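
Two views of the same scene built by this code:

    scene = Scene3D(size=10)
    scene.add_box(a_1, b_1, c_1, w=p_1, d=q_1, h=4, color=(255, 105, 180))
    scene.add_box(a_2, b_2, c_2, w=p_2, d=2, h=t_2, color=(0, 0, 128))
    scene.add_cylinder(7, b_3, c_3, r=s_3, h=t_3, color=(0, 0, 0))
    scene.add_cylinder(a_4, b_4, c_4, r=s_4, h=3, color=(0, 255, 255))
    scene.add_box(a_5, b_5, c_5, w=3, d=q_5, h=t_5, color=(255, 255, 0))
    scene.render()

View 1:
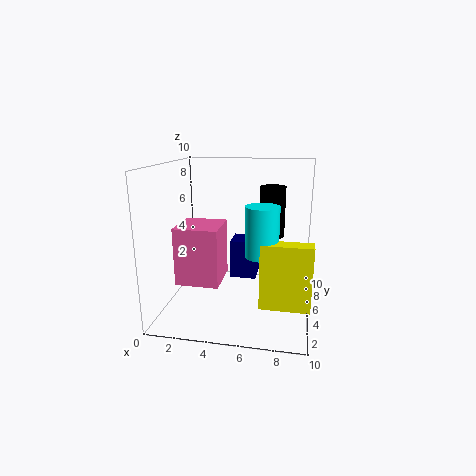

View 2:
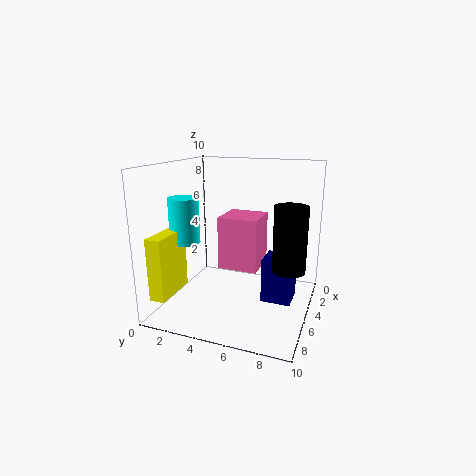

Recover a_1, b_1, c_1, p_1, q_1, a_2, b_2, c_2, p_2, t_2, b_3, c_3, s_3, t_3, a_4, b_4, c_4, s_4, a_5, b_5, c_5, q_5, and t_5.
a_1 = 1; b_1 = 3; c_1 = 2; p_1 = 3; q_1 = 3; a_2 = 4; b_2 = 7; c_2 = 1; p_2 = 2; t_2 = 3; b_3 = 9; c_3 = 4; s_3 = 1; t_3 = 4; a_4 = 7; b_4 = 2; c_4 = 5; s_4 = 1; a_5 = 7; b_5 = 1; c_5 = 2; q_5 = 1; t_5 = 4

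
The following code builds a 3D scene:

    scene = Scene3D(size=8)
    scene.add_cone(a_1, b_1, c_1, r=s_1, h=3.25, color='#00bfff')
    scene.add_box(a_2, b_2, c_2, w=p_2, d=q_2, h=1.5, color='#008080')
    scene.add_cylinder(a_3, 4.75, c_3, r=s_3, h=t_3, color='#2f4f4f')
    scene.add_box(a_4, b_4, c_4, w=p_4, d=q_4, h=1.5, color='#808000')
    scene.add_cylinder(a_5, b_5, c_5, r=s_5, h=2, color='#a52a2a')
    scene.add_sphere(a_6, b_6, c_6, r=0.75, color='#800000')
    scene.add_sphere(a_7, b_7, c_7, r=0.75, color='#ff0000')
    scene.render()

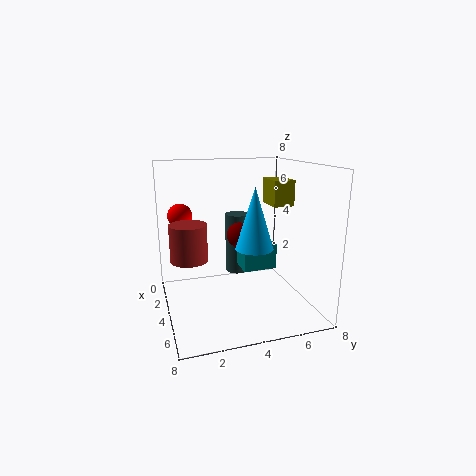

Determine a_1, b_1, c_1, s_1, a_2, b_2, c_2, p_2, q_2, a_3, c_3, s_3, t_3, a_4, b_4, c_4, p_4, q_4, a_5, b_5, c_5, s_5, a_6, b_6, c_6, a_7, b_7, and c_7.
a_1 = 5.25
b_1 = 4.5
c_1 = 3.75
s_1 = 1
a_2 = 2
b_2 = 4.5
c_2 = 1.75
p_2 = 1.75
q_2 = 2
a_3 = 1.5
c_3 = 1
s_3 = 0.75
t_3 = 3.75
a_4 = 2
b_4 = 6.25
c_4 = 5.5
p_4 = 1.75
q_4 = 1.25
a_5 = 4
b_5 = 1.25
c_5 = 3
s_5 = 1
a_6 = 2.75
b_6 = 4.5
c_6 = 3.75
a_7 = 1
b_7 = 1.25
c_7 = 4.75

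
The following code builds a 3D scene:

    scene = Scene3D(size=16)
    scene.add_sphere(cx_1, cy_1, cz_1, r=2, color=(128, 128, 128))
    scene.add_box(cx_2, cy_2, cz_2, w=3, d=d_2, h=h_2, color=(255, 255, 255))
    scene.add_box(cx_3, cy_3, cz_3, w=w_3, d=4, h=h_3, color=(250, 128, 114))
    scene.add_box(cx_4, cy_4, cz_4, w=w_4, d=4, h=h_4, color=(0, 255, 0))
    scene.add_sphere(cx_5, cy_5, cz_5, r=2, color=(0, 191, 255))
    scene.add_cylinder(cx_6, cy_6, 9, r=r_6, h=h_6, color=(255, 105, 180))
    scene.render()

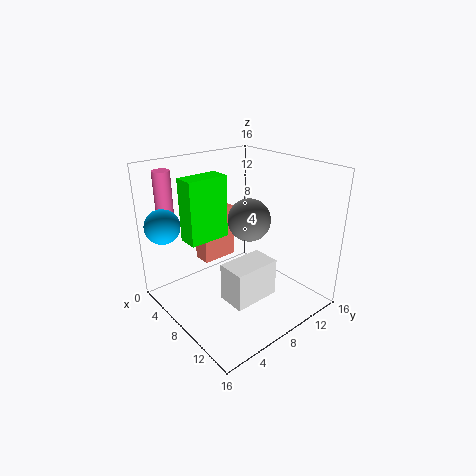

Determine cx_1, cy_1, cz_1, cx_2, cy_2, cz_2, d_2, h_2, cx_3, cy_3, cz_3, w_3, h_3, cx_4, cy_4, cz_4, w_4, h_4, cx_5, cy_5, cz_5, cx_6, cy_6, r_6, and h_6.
cx_1 = 12, cy_1 = 6, cz_1 = 12, cx_2 = 10, cy_2 = 4, cz_2 = 3, d_2 = 5, h_2 = 4, cx_3 = 4, cy_3 = 5, cz_3 = 5, w_3 = 2, h_3 = 6, cx_4 = 8, cy_4 = 1, cz_4 = 10, w_4 = 2, h_4 = 6, cx_5 = 2, cy_5 = 2, cz_5 = 9, cx_6 = 1, cy_6 = 3, r_6 = 1, h_6 = 6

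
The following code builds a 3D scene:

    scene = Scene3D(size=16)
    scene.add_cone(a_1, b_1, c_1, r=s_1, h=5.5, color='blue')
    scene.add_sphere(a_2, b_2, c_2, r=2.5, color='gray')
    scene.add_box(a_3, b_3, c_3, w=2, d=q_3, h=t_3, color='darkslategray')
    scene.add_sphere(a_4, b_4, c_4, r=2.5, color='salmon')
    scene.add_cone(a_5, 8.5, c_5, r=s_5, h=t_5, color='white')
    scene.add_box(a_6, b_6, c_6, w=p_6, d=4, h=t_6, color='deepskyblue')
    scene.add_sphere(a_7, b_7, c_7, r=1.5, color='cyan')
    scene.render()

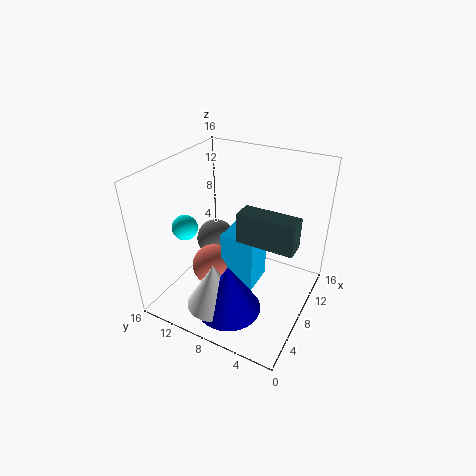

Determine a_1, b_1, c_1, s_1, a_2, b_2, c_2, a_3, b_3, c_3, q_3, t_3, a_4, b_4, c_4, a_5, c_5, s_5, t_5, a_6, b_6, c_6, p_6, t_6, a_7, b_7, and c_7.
a_1 = 4
b_1 = 7
c_1 = 1.5
s_1 = 3.5
a_2 = 12
b_2 = 13.5
c_2 = 4
a_3 = 4
b_3 = 0.5
c_3 = 10.5
q_3 = 5.5
t_3 = 3
a_4 = 8
b_4 = 11.5
c_4 = 3
a_5 = 3.5
c_5 = 2
s_5 = 3
t_5 = 5
a_6 = 7.5
b_6 = 6
c_6 = 1.5
p_6 = 4
t_6 = 6.5
a_7 = 7
b_7 = 14.5
c_7 = 8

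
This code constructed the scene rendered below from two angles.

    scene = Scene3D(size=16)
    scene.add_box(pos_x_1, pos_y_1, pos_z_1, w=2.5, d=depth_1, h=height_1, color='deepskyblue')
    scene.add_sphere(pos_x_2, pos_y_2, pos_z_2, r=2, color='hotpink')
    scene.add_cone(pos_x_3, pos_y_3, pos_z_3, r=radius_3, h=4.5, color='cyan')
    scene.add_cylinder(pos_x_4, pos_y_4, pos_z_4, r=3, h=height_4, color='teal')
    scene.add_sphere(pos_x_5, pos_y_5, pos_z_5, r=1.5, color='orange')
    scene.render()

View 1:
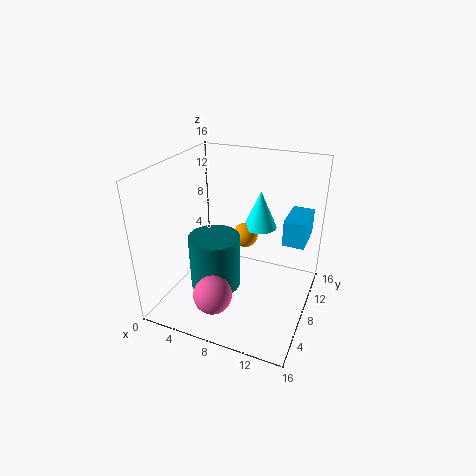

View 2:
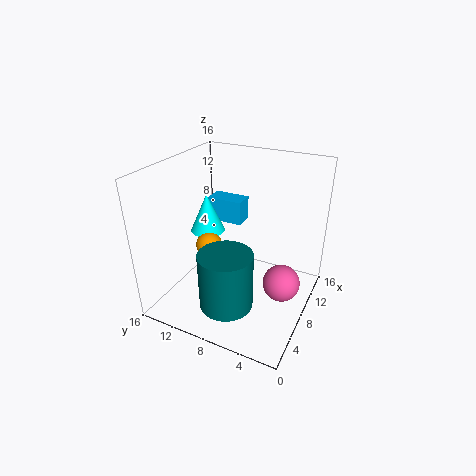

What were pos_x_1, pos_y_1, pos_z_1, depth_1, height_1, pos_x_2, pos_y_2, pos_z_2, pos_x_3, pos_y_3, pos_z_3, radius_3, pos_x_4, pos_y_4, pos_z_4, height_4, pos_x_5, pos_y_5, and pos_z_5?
pos_x_1 = 12.5
pos_y_1 = 10
pos_z_1 = 7
depth_1 = 4.5
height_1 = 3
pos_x_2 = 7.5
pos_y_2 = 2.5
pos_z_2 = 4
pos_x_3 = 9
pos_y_3 = 12.5
pos_z_3 = 7.5
radius_3 = 2
pos_x_4 = 5
pos_y_4 = 8
pos_z_4 = 1
height_4 = 6.5
pos_x_5 = 7.5
pos_y_5 = 11.5
pos_z_5 = 6.5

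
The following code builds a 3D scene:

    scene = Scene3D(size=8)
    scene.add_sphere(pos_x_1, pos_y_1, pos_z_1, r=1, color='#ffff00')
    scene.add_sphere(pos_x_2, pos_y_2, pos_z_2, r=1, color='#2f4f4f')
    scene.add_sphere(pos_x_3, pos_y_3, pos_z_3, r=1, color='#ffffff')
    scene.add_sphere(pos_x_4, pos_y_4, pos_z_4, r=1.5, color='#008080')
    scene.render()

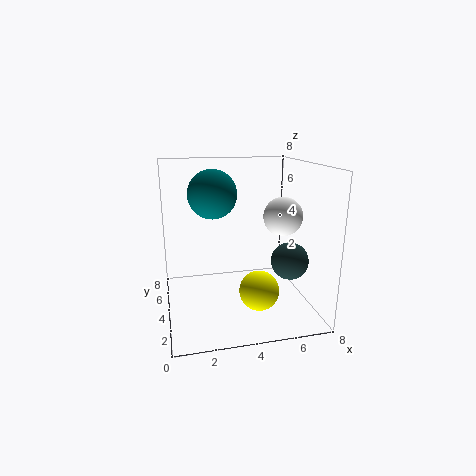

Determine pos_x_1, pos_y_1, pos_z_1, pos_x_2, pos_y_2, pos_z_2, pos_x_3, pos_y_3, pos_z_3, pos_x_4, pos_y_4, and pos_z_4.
pos_x_1 = 4.5, pos_y_1 = 1.5, pos_z_1 = 2, pos_x_2 = 6.5, pos_y_2 = 2.5, pos_z_2 = 3, pos_x_3 = 6, pos_y_3 = 2.5, pos_z_3 = 5.5, pos_x_4 = 3, pos_y_4 = 6.5, pos_z_4 = 6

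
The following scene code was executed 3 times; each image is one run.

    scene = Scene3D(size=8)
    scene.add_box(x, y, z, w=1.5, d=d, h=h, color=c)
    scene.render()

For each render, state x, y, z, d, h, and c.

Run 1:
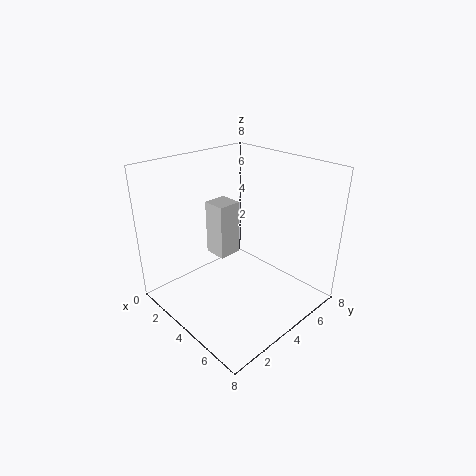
x = 0.5, y = 4.5, z = 1.5, d = 1.5, h = 3.5, c = 'lightgray'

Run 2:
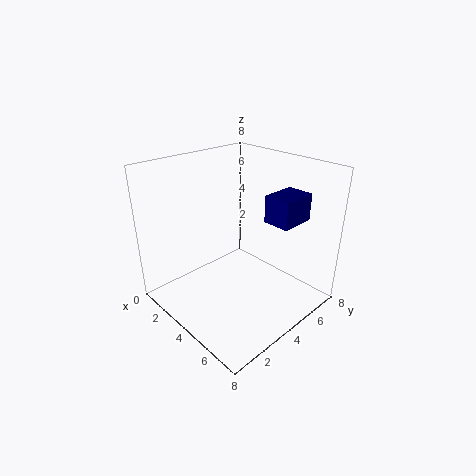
x = 5, y = 5, z = 5, d = 2, h = 1.5, c = 'navy'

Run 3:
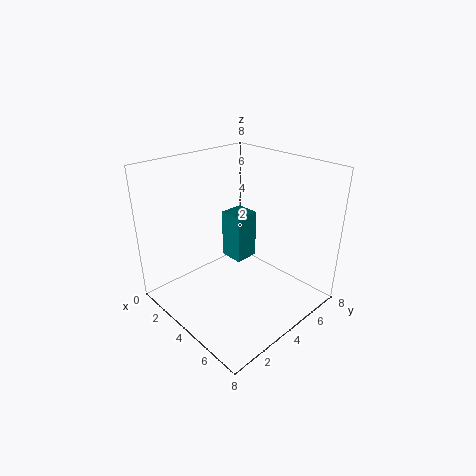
x = 1.5, y = 5, z = 1.5, d = 1.5, h = 3, c = 'teal'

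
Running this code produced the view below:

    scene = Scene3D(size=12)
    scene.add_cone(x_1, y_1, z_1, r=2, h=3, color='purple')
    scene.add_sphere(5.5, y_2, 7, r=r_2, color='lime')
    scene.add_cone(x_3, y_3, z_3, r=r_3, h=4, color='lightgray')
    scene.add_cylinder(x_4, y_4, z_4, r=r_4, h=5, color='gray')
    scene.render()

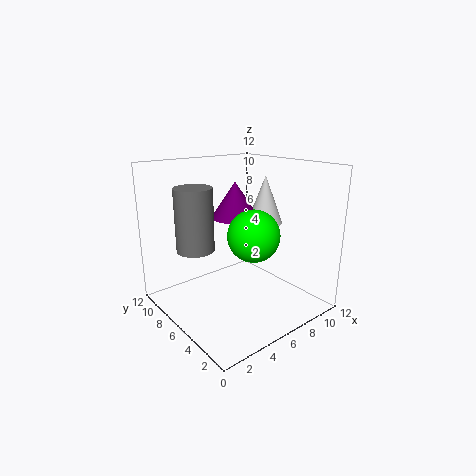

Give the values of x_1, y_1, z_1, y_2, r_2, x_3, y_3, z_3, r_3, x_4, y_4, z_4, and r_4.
x_1 = 6.5
y_1 = 7
z_1 = 7.5
y_2 = 3.5
r_2 = 2
x_3 = 8.5
y_3 = 5.5
z_3 = 7
r_3 = 1.5
x_4 = 2.5
y_4 = 7
z_4 = 5.5
r_4 = 1.5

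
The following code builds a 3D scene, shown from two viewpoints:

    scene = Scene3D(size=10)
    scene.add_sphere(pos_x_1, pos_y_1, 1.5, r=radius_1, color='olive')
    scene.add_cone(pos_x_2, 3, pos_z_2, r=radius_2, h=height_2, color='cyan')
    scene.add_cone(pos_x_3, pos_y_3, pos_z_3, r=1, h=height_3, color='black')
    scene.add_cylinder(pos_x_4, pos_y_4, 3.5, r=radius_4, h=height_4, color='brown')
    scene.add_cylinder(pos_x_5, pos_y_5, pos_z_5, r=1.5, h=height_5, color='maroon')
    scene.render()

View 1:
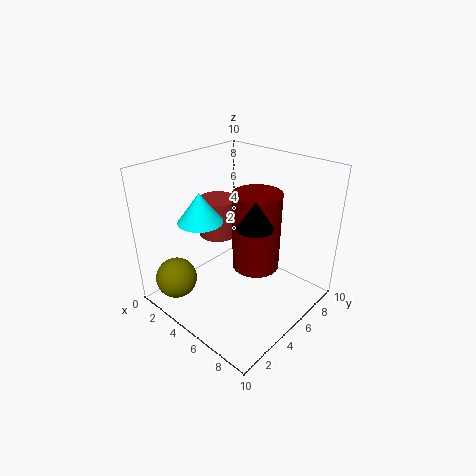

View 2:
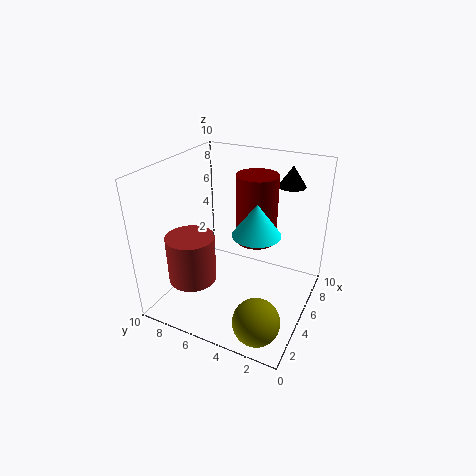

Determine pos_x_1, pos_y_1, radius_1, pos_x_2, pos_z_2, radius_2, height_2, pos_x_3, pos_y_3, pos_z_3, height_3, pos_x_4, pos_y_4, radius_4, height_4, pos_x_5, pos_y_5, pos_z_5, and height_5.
pos_x_1 = 1.5; pos_y_1 = 2; radius_1 = 1.5; pos_x_2 = 3.5; pos_z_2 = 6.5; radius_2 = 1.5; height_2 = 2; pos_x_3 = 8.5; pos_y_3 = 2.5; pos_z_3 = 8; height_3 = 1.5; pos_x_4 = 1.5; pos_y_4 = 6.5; radius_4 = 1.5; height_4 = 3; pos_x_5 = 7; pos_y_5 = 4.5; pos_z_5 = 4; height_5 = 5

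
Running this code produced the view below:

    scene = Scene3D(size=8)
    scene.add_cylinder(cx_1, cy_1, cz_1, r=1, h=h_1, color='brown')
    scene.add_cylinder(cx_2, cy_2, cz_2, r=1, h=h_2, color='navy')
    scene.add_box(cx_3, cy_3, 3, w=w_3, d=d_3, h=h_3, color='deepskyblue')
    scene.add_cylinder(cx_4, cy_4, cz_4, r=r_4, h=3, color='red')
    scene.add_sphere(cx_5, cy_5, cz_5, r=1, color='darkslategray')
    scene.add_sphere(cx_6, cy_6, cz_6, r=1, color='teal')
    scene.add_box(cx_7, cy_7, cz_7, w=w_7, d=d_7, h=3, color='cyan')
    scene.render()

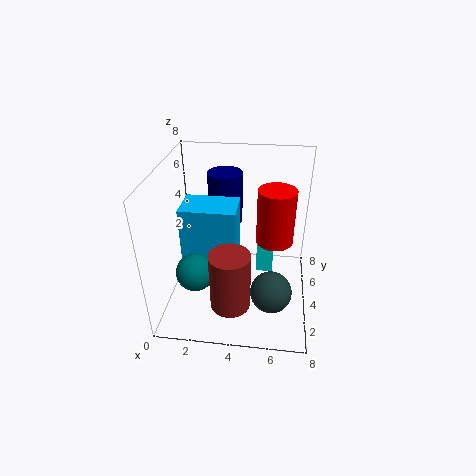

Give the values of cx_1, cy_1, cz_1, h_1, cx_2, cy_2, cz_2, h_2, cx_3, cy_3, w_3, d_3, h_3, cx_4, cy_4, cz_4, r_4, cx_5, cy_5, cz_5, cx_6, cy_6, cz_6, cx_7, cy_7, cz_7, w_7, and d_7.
cx_1 = 4, cy_1 = 1, cz_1 = 2, h_1 = 3, cx_2 = 3, cy_2 = 6, cz_2 = 4, h_2 = 3, cx_3 = 1, cy_3 = 3, w_3 = 3, d_3 = 2, h_3 = 3, cx_4 = 6, cy_4 = 4, cz_4 = 4, r_4 = 1, cx_5 = 6, cy_5 = 1, cz_5 = 3, cx_6 = 2, cy_6 = 2, cz_6 = 3, cx_7 = 5, cy_7 = 5, cz_7 = 1, w_7 = 1, d_7 = 2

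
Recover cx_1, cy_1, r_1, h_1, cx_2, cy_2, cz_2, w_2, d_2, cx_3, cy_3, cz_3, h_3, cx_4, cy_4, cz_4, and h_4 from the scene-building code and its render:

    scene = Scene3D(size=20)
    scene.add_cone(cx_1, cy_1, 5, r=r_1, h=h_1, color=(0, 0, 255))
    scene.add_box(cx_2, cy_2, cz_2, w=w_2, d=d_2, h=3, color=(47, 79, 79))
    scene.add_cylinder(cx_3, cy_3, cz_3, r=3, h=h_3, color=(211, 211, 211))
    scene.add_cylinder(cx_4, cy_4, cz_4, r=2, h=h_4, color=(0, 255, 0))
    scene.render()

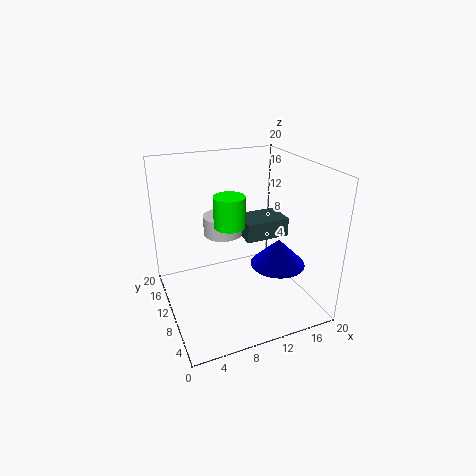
cx_1 = 16; cy_1 = 9; r_1 = 4; h_1 = 4; cx_2 = 13; cy_2 = 13; cz_2 = 7; w_2 = 7; d_2 = 5; cx_3 = 10; cy_3 = 16; cz_3 = 8; h_3 = 3; cx_4 = 8; cy_4 = 8; cz_4 = 13; h_4 = 4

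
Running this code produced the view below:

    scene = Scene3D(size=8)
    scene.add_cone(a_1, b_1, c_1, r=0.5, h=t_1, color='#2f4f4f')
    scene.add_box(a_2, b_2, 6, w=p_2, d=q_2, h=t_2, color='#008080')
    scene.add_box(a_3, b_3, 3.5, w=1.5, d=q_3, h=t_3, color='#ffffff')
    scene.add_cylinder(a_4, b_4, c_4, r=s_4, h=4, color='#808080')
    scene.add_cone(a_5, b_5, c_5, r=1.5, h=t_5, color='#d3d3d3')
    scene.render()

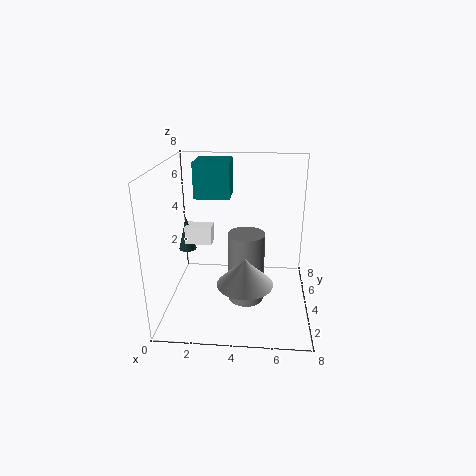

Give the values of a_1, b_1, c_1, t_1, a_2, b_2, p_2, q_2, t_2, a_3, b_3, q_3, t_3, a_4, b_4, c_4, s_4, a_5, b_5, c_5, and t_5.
a_1 = 1; b_1 = 4.5; c_1 = 3; t_1 = 2; a_2 = 1.5; b_2 = 4.5; p_2 = 2; q_2 = 2; t_2 = 2; a_3 = 1; b_3 = 4; q_3 = 1; t_3 = 1; a_4 = 4.5; b_4 = 3.5; c_4 = 0.5; s_4 = 1; a_5 = 4.5; b_5 = 2.5; c_5 = 2; t_5 = 1.5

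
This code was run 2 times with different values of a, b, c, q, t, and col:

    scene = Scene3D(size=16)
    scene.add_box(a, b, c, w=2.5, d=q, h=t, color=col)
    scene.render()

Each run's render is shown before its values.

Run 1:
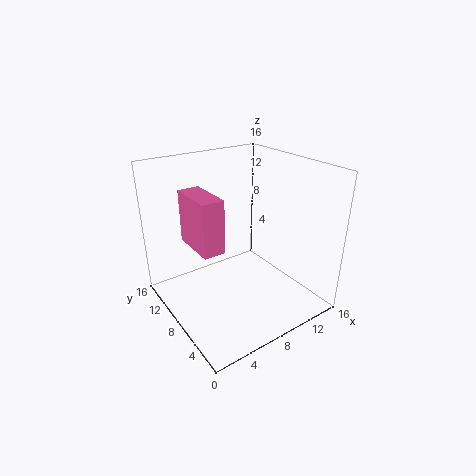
a = 3.5
b = 7.5
c = 7
q = 5.5
t = 6
col = 'hotpink'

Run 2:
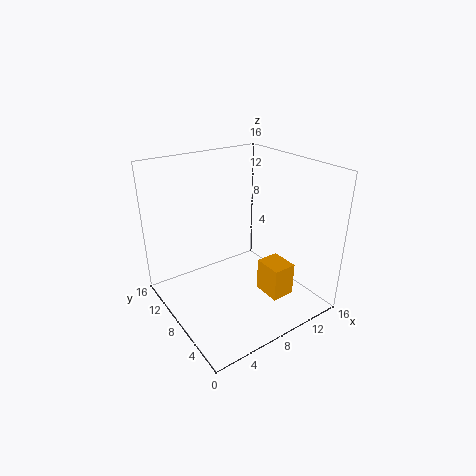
a = 8.5
b = 2
c = 3
q = 3
t = 3.5
col = 'orange'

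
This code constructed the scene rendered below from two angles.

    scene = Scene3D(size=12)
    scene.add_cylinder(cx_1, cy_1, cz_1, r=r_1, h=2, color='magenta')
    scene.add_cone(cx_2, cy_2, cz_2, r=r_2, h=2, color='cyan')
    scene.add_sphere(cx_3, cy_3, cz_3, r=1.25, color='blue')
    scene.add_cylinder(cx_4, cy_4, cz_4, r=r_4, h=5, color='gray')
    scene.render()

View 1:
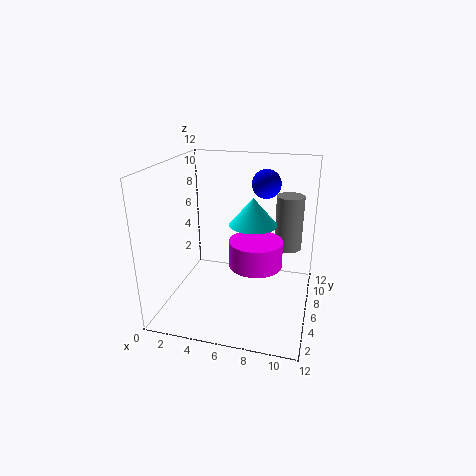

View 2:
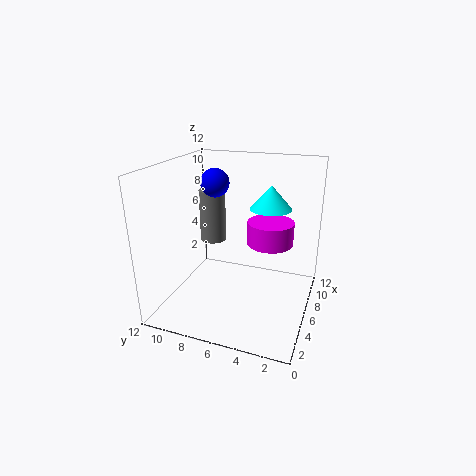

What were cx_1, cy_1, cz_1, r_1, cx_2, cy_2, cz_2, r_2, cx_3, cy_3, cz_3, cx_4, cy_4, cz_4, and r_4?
cx_1 = 8; cy_1 = 3.75; cz_1 = 5; r_1 = 2; cx_2 = 7.75; cy_2 = 3.75; cz_2 = 8.25; r_2 = 1.75; cx_3 = 7.75; cy_3 = 8.75; cz_3 = 10; cx_4 = 9.75; cy_4 = 10; cz_4 = 3.75; r_4 = 1.25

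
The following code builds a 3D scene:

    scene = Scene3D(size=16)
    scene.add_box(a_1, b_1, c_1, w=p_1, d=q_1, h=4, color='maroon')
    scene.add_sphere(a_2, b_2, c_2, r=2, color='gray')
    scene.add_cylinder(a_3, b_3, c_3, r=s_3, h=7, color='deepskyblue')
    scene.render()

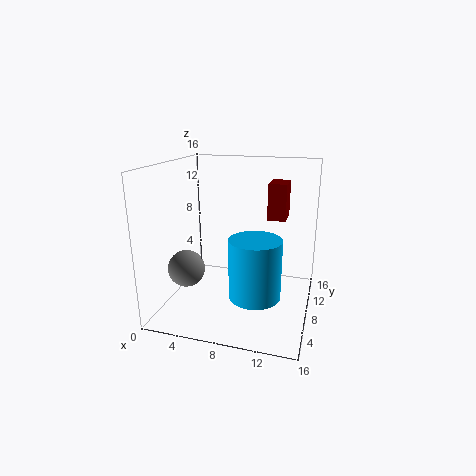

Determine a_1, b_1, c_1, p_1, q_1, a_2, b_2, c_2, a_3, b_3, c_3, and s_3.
a_1 = 11
b_1 = 9
c_1 = 10
p_1 = 2
q_1 = 3
a_2 = 3
b_2 = 5
c_2 = 5
a_3 = 10
b_3 = 8
c_3 = 1
s_3 = 3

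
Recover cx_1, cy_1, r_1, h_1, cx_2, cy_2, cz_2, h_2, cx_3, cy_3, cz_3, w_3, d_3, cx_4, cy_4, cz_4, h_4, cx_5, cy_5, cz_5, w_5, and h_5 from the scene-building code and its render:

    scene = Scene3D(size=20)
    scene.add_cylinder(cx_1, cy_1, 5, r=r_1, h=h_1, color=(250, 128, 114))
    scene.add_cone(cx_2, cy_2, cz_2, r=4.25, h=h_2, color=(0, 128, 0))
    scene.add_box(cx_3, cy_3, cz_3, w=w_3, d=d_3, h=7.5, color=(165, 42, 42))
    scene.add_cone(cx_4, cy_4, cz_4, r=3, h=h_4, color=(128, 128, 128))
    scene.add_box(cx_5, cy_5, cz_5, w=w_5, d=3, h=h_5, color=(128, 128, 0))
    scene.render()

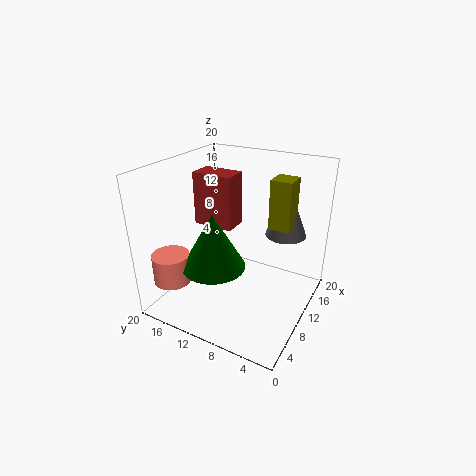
cx_1 = 3.25, cy_1 = 16.5, r_1 = 2.5, h_1 = 4, cx_2 = 6, cy_2 = 11.5, cz_2 = 7.25, h_2 = 7.5, cx_3 = 9.5, cy_3 = 11, cz_3 = 11, w_3 = 3.5, d_3 = 5.75, cx_4 = 16, cy_4 = 5.25, cz_4 = 9, h_4 = 7.75, cx_5 = 12.75, cy_5 = 3.75, cz_5 = 11, w_5 = 3.25, h_5 = 7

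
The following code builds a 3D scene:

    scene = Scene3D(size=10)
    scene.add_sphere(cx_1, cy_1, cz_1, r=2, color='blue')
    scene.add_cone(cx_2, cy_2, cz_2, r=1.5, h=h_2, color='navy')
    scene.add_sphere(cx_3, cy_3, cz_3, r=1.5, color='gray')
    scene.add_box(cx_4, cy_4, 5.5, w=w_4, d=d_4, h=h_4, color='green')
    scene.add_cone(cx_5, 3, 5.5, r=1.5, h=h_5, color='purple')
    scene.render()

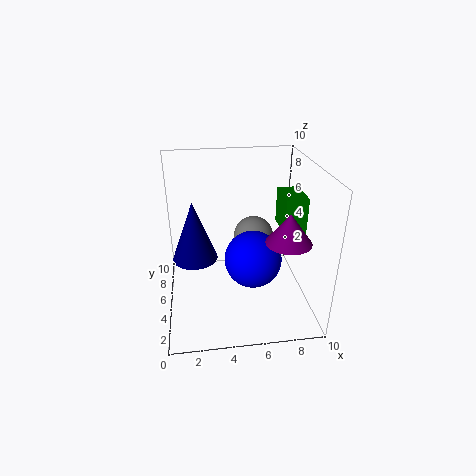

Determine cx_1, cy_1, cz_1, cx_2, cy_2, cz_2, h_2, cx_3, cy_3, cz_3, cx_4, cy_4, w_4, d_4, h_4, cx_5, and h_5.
cx_1 = 6; cy_1 = 4.5; cz_1 = 3.5; cx_2 = 2; cy_2 = 4.5; cz_2 = 4; h_2 = 4; cx_3 = 6.5; cy_3 = 7; cz_3 = 4; cx_4 = 8; cy_4 = 4; w_4 = 1.5; d_4 = 2.5; h_4 = 2.5; cx_5 = 8; h_5 = 2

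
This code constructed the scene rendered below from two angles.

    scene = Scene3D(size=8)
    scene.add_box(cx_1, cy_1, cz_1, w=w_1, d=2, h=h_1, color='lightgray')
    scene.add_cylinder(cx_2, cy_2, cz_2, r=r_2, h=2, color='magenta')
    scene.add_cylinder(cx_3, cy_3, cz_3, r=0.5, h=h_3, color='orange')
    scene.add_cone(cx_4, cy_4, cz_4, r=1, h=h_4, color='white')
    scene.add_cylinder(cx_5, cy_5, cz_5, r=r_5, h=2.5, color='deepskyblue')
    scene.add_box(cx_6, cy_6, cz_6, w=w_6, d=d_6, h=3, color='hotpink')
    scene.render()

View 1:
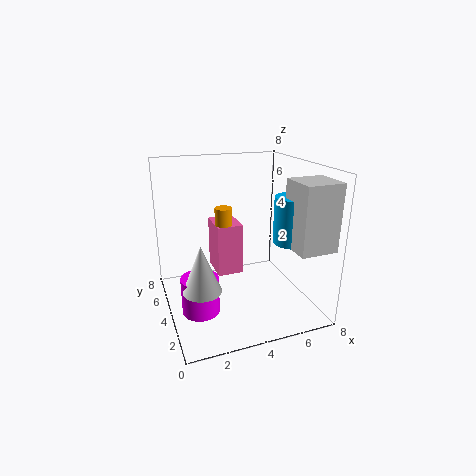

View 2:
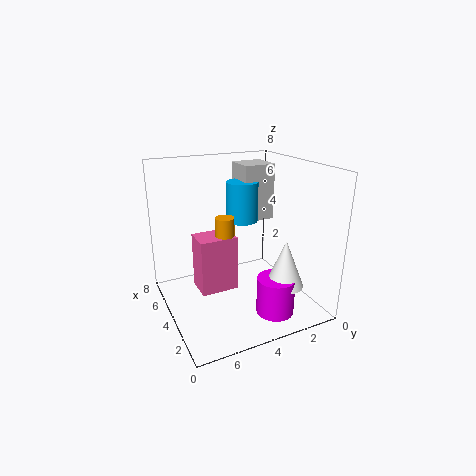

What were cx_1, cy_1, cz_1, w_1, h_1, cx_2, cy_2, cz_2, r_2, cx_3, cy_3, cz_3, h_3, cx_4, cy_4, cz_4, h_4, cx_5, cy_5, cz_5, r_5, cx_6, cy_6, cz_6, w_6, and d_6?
cx_1 = 6
cy_1 = 0.5
cz_1 = 4
w_1 = 2
h_1 = 3.5
cx_2 = 1.5
cy_2 = 3
cz_2 = 0.5
r_2 = 1
cx_3 = 3.5
cy_3 = 5
cz_3 = 2.5
h_3 = 3
cx_4 = 1.5
cy_4 = 2.5
cz_4 = 2
h_4 = 2.5
cx_5 = 6.5
cy_5 = 2.5
cz_5 = 4
r_5 = 1
cx_6 = 3
cy_6 = 4.5
cz_6 = 1.5
w_6 = 1.5
d_6 = 2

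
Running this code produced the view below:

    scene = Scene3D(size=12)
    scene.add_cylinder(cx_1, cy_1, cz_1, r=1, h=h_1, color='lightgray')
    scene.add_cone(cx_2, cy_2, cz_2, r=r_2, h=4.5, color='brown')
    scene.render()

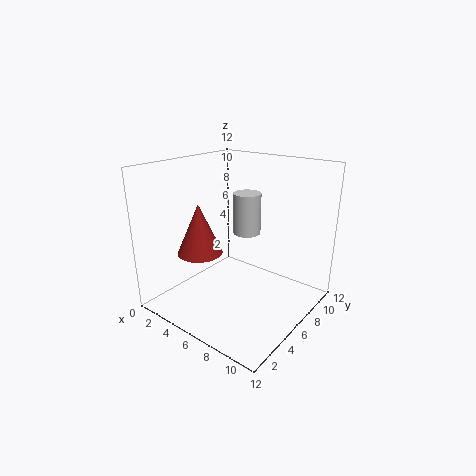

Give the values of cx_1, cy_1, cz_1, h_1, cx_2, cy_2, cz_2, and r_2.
cx_1 = 8
cy_1 = 4.5
cz_1 = 7.5
h_1 = 3
cx_2 = 2.5
cy_2 = 5
cz_2 = 4
r_2 = 2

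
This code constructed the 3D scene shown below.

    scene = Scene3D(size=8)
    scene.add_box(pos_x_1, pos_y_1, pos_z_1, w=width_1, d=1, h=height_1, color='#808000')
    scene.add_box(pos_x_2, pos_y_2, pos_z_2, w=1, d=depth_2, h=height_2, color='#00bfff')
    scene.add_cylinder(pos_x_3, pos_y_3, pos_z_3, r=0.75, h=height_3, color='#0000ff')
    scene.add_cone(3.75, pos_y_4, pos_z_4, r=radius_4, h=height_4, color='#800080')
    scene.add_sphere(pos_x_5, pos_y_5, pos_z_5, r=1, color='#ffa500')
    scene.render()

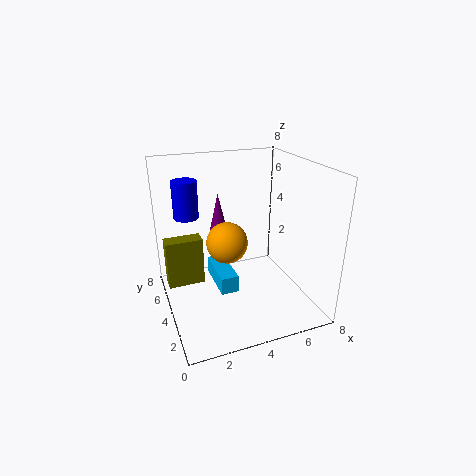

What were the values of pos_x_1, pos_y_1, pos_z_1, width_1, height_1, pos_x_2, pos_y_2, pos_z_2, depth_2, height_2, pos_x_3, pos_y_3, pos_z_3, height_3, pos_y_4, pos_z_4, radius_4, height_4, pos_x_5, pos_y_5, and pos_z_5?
pos_x_1 = 0.25, pos_y_1 = 6, pos_z_1 = 0.25, width_1 = 2.25, height_1 = 3, pos_x_2 = 2.75, pos_y_2 = 3.25, pos_z_2 = 1, depth_2 = 2.75, height_2 = 1, pos_x_3 = 1.75, pos_y_3 = 6.75, pos_z_3 = 4.5, height_3 = 2.25, pos_y_4 = 6.75, pos_z_4 = 2.5, radius_4 = 0.75, height_4 = 3.25, pos_x_5 = 2.75, pos_y_5 = 2.25, pos_z_5 = 4.75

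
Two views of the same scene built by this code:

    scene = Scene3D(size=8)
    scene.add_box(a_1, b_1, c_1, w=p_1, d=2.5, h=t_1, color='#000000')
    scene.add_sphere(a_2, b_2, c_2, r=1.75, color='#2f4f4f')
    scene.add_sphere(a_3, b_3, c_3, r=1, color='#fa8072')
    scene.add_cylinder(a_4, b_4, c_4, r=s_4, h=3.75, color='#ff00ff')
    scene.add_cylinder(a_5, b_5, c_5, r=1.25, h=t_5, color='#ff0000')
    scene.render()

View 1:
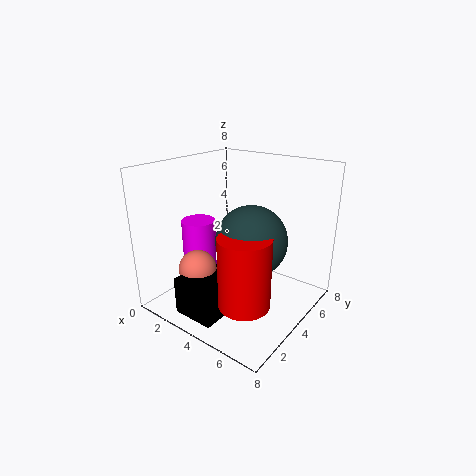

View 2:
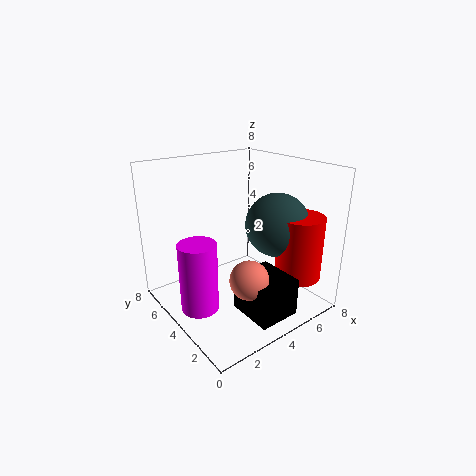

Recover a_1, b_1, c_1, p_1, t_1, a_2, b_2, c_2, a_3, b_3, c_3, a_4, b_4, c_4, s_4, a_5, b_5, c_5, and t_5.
a_1 = 2.75; b_1 = 0.25; c_1 = 0.75; p_1 = 2.25; t_1 = 2; a_2 = 5.75; b_2 = 2.75; c_2 = 4.75; a_3 = 3; b_3 = 1.75; c_3 = 2.75; a_4 = 1.25; b_4 = 3.75; c_4 = 0.75; s_4 = 1; a_5 = 6.25; b_5 = 1.5; c_5 = 2; t_5 = 3.5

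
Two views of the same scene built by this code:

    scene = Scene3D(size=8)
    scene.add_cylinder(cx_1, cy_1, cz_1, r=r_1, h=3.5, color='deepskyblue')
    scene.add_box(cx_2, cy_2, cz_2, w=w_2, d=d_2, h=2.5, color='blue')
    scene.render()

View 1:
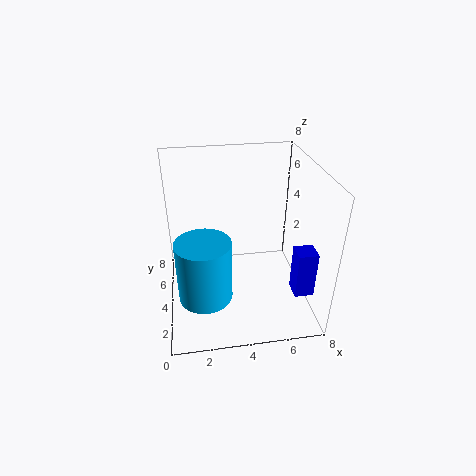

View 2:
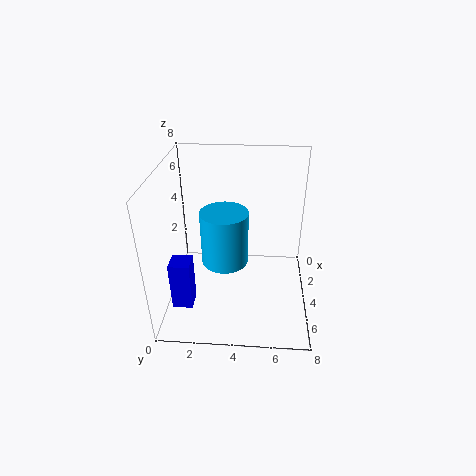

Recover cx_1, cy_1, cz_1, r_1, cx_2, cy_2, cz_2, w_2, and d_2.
cx_1 = 2; cy_1 = 3; cz_1 = 1; r_1 = 1.5; cx_2 = 6.5; cy_2 = 1; cz_2 = 2; w_2 = 1; d_2 = 1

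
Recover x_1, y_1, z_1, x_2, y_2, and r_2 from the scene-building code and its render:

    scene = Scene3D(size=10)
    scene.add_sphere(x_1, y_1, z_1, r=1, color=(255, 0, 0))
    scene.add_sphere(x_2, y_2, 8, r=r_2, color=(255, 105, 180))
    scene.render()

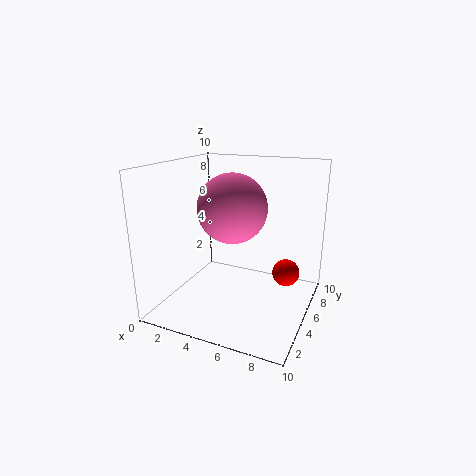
x_1 = 8; y_1 = 7; z_1 = 2; x_2 = 6; y_2 = 2; r_2 = 2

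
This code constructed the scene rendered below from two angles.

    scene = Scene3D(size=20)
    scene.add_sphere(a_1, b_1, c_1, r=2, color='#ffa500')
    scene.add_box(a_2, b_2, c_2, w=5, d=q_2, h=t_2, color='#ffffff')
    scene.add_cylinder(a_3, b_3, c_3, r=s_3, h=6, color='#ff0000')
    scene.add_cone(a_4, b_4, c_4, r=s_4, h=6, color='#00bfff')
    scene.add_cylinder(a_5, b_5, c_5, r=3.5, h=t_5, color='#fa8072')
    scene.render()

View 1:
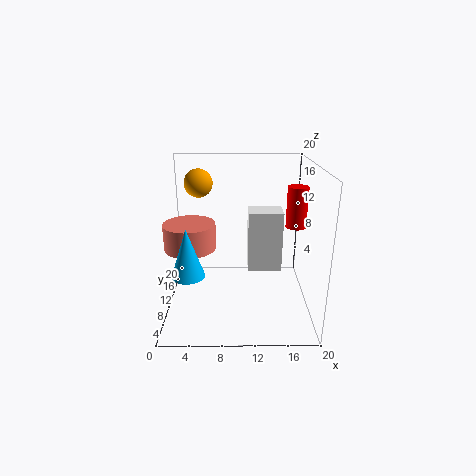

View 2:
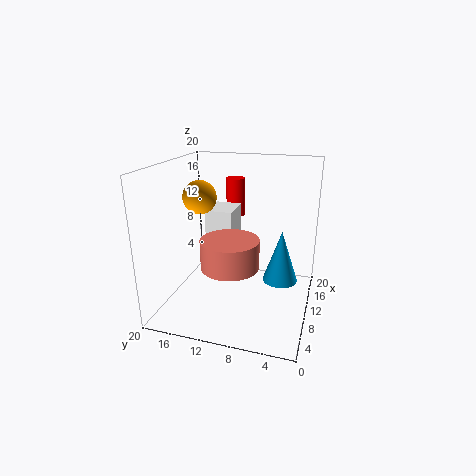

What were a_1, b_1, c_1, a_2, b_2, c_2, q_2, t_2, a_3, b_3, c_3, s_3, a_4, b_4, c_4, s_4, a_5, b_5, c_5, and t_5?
a_1 = 4.5
b_1 = 13
c_1 = 17
a_2 = 11.5
b_2 = 11.5
c_2 = 4
q_2 = 4
t_2 = 9
a_3 = 18.5
b_3 = 13
c_3 = 10.5
s_3 = 1.5
a_4 = 4
b_4 = 3
c_4 = 8
s_4 = 2
a_5 = 3.5
b_5 = 9
c_5 = 9
t_5 = 3.5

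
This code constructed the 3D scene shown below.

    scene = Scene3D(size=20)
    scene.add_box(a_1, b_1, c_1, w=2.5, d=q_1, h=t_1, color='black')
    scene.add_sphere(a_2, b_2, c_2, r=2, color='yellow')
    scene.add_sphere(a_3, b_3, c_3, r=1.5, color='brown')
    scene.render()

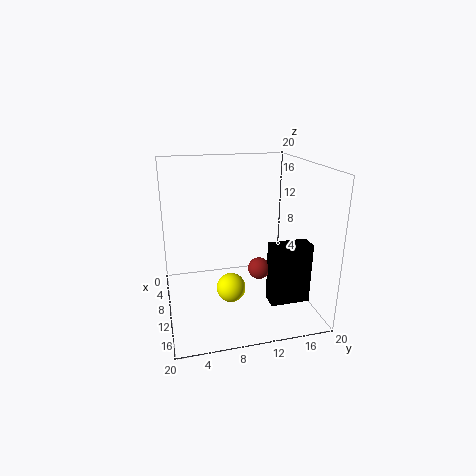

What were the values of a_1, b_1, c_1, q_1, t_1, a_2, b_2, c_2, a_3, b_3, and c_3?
a_1 = 12.5; b_1 = 13.5; c_1 = 1.5; q_1 = 5.5; t_1 = 8.5; a_2 = 12; b_2 = 8.5; c_2 = 3.5; a_3 = 12; b_3 = 12.5; c_3 = 6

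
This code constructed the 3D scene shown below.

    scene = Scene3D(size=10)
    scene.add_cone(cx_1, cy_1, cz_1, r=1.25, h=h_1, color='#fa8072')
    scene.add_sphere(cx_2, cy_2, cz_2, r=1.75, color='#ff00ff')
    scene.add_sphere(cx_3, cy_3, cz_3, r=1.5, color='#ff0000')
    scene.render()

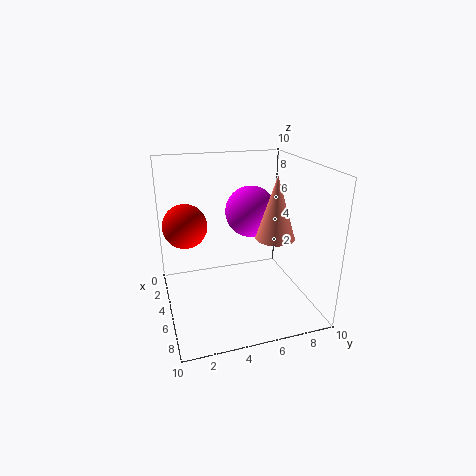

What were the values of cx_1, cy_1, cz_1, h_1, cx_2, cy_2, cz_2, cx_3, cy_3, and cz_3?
cx_1 = 7.25
cy_1 = 6.75
cz_1 = 5.75
h_1 = 4
cx_2 = 4.75
cy_2 = 6
cz_2 = 6.75
cx_3 = 4.25
cy_3 = 1.5
cz_3 = 6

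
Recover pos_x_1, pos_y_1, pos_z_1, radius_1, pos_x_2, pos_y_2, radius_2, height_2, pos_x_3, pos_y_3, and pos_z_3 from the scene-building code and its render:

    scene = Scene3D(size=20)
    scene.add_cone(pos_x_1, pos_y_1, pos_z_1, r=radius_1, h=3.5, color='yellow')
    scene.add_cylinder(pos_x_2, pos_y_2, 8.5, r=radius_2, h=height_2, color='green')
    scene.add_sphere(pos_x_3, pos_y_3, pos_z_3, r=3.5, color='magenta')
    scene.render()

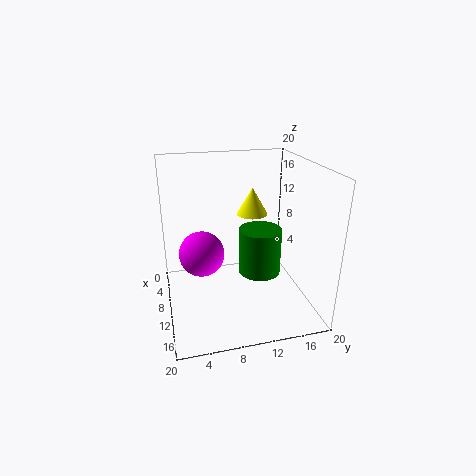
pos_x_1 = 11.5, pos_y_1 = 11.5, pos_z_1 = 14, radius_1 = 2, pos_x_2 = 16.5, pos_y_2 = 11, radius_2 = 2.5, height_2 = 5.5, pos_x_3 = 5, pos_y_3 = 5.5, pos_z_3 = 5.5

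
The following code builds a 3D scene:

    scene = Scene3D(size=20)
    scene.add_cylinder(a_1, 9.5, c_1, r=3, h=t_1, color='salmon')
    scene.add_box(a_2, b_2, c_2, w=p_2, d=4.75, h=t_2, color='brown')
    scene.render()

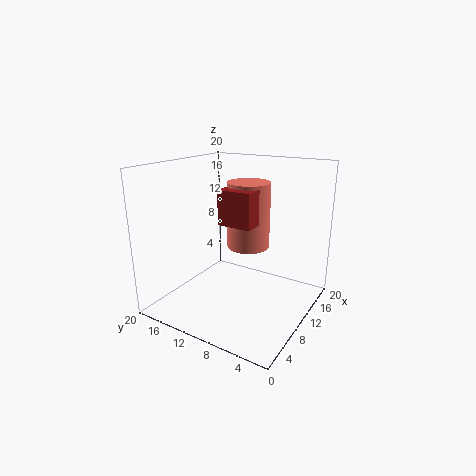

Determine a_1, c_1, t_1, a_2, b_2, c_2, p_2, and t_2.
a_1 = 12
c_1 = 8.25
t_1 = 9.25
a_2 = 7.75
b_2 = 7
c_2 = 12.25
p_2 = 3
t_2 = 4.75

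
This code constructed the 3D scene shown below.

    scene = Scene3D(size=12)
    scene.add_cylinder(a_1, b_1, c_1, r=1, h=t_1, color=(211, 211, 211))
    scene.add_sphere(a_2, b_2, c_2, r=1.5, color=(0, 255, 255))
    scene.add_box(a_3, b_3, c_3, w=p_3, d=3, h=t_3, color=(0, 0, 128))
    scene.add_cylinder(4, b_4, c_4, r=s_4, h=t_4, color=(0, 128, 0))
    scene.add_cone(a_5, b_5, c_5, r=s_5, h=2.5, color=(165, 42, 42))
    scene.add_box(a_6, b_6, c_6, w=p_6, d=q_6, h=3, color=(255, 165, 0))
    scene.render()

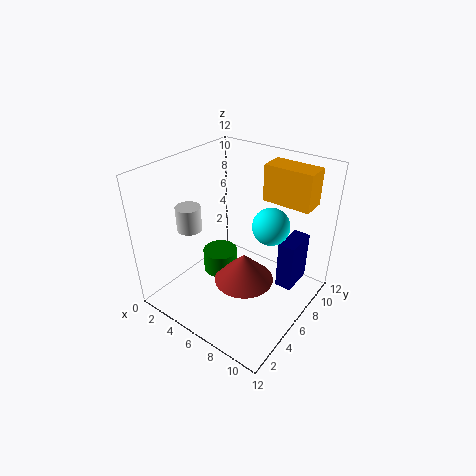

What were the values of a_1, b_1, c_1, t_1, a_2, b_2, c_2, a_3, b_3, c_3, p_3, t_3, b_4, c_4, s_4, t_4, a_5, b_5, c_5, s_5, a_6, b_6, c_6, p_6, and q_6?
a_1 = 3; b_1 = 3.5; c_1 = 7; t_1 = 2; a_2 = 8.5; b_2 = 7; c_2 = 7.5; a_3 = 8.5; b_3 = 8.5; c_3 = 0.5; p_3 = 1.5; t_3 = 4.5; b_4 = 6; c_4 = 2; s_4 = 1.5; t_4 = 2; a_5 = 7; b_5 = 5.5; c_5 = 2.5; s_5 = 2.5; a_6 = 7; b_6 = 8; c_6 = 9; p_6 = 4; q_6 = 2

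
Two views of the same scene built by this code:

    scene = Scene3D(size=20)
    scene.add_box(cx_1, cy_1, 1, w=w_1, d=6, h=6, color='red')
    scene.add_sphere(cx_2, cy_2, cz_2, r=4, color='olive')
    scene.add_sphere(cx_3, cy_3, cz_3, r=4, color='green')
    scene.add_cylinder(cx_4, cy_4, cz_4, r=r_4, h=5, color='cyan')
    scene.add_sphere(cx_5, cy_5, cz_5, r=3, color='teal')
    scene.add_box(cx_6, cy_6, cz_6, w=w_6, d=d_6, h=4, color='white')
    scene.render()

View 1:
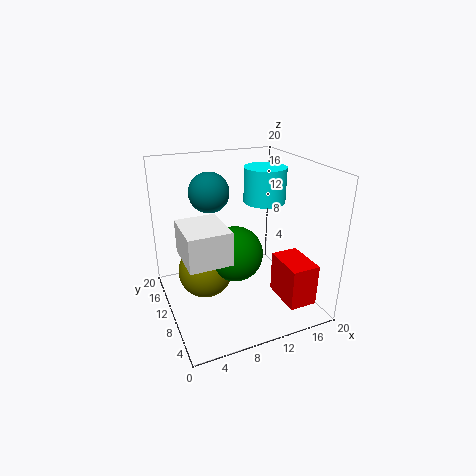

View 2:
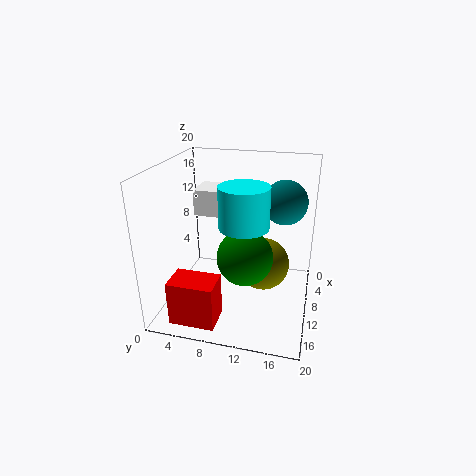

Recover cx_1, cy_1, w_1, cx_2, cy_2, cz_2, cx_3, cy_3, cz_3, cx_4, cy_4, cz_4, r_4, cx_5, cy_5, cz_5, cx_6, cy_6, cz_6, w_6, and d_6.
cx_1 = 15, cy_1 = 3, w_1 = 4, cx_2 = 6, cy_2 = 13, cz_2 = 4, cx_3 = 10, cy_3 = 11, cz_3 = 7, cx_4 = 15, cy_4 = 12, cz_4 = 14, r_4 = 3, cx_5 = 8, cy_5 = 16, cz_5 = 15, cx_6 = 1, cy_6 = 2, cz_6 = 11, w_6 = 5, d_6 = 6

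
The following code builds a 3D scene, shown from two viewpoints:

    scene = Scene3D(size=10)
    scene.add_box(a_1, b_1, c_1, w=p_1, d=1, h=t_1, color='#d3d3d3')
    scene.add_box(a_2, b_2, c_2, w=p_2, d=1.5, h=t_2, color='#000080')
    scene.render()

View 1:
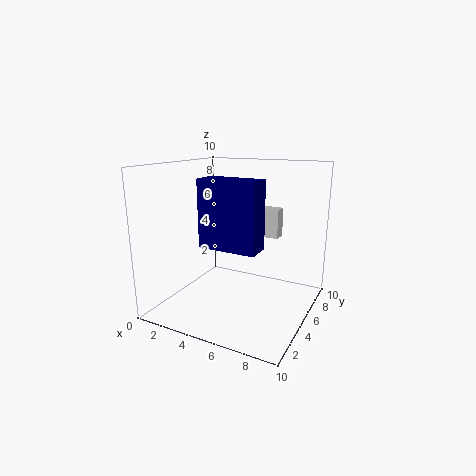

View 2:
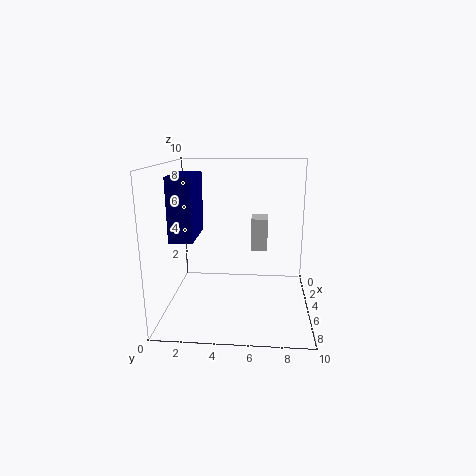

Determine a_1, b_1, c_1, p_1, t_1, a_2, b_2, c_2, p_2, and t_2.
a_1 = 6
b_1 = 6
c_1 = 5
p_1 = 1.5
t_1 = 2
a_2 = 4.5
b_2 = 1
c_2 = 5.5
p_2 = 3.5
t_2 = 4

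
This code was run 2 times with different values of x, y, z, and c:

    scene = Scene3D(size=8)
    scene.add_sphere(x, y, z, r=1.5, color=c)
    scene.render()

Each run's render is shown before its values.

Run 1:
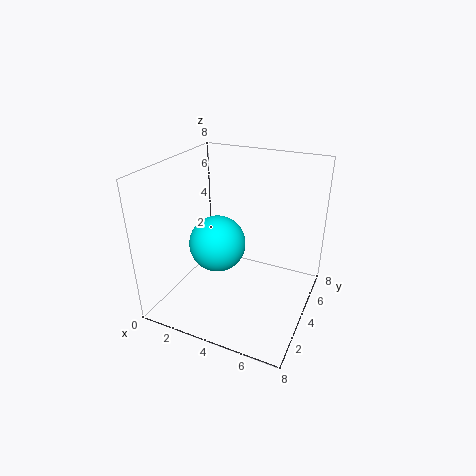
x = 3.25; y = 3; z = 4; c = 'cyan'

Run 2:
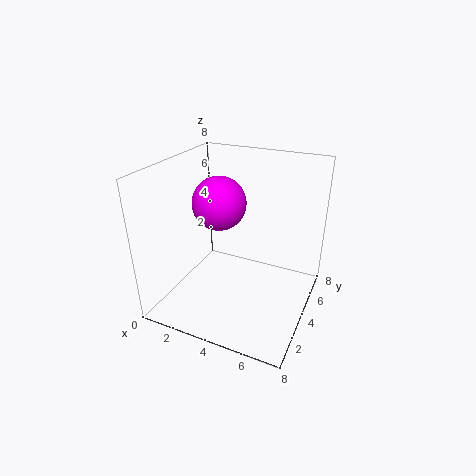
x = 2.75; y = 4.25; z = 5.75; c = 'magenta'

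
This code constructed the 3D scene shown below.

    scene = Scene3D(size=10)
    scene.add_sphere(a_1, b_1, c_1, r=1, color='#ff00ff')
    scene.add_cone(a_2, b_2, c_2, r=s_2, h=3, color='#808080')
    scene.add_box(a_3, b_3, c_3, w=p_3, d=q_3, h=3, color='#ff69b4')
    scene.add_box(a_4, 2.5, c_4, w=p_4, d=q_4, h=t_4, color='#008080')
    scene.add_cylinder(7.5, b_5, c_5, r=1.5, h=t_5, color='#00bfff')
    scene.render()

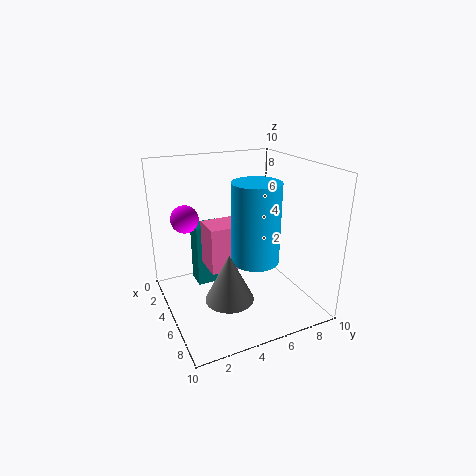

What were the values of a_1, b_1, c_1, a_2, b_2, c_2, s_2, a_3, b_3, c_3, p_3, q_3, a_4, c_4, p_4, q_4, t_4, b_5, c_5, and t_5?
a_1 = 2.5, b_1 = 2, c_1 = 6, a_2 = 8, b_2 = 3, c_2 = 2.5, s_2 = 1.5, a_3 = 4.5, b_3 = 2.5, c_3 = 3.5, p_3 = 2, q_3 = 3.5, a_4 = 2, c_4 = 1, p_4 = 1.5, q_4 = 2, t_4 = 4.5, b_5 = 5, c_5 = 4.5, t_5 = 5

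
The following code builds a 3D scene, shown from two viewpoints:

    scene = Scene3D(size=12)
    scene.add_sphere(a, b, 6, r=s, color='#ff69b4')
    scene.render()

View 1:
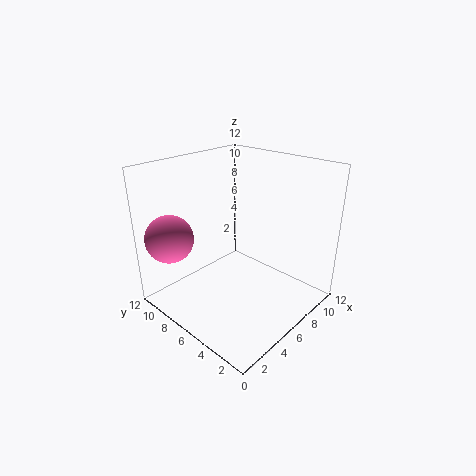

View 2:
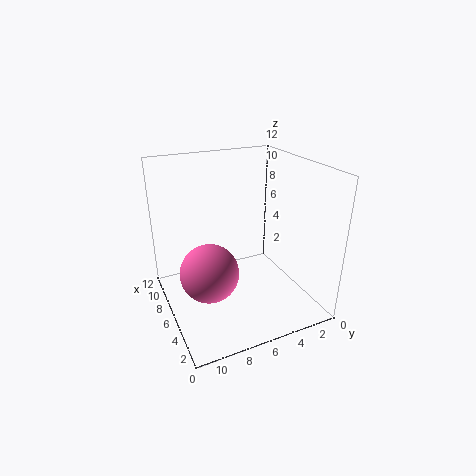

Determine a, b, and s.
a = 2
b = 10
s = 2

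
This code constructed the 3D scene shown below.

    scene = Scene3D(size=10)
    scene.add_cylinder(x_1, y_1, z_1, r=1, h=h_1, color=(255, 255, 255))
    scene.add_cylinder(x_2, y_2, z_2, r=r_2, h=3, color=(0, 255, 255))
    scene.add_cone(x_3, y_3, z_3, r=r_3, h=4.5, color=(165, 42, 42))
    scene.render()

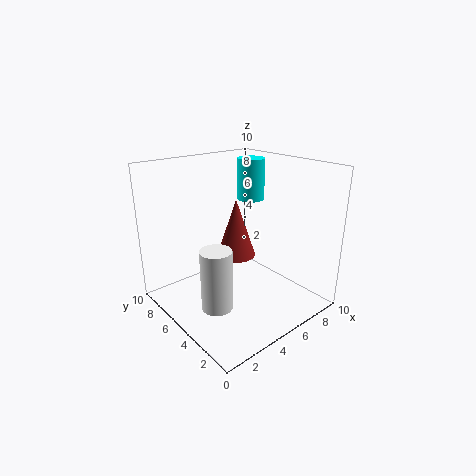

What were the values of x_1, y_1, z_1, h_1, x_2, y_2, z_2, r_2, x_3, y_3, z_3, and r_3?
x_1 = 2; y_1 = 3.5; z_1 = 1.5; h_1 = 4; x_2 = 7.5; y_2 = 6.5; z_2 = 7; r_2 = 1; x_3 = 6.5; y_3 = 7; z_3 = 2.5; r_3 = 1.5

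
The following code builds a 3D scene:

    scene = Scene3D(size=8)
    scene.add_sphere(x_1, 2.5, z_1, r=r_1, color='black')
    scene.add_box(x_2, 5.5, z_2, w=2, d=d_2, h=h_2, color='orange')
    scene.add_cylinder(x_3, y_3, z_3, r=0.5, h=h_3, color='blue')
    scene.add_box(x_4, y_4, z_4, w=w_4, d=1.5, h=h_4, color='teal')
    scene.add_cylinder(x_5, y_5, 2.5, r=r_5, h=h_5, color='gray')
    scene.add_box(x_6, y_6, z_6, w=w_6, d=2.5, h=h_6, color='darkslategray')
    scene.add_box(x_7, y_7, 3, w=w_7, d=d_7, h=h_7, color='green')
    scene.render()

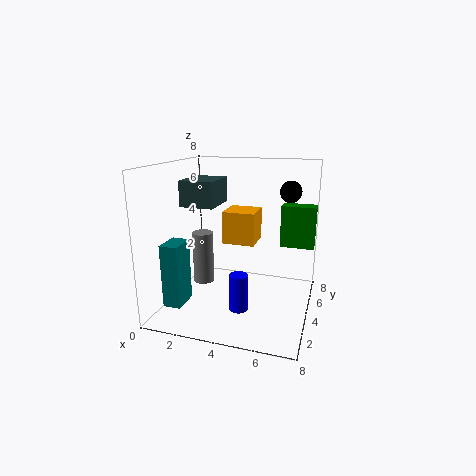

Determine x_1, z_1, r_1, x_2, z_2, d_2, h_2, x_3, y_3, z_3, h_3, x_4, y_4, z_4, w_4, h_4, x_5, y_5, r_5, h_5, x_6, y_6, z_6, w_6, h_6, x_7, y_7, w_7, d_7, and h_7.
x_1 = 7, z_1 = 7, r_1 = 0.5, x_2 = 2.5, z_2 = 3, d_2 = 2, h_2 = 2, x_3 = 4.5, y_3 = 2.5, z_3 = 0.5, h_3 = 2, x_4 = 0.5, y_4 = 1.5, z_4 = 0.5, w_4 = 1, h_4 = 3.5, x_5 = 3, y_5 = 1.5, r_5 = 0.5, h_5 = 2.5, x_6 = 0.5, y_6 = 4, z_6 = 5.5, w_6 = 2, h_6 = 1.5, x_7 = 6, y_7 = 6, w_7 = 2, d_7 = 1, h_7 = 2.5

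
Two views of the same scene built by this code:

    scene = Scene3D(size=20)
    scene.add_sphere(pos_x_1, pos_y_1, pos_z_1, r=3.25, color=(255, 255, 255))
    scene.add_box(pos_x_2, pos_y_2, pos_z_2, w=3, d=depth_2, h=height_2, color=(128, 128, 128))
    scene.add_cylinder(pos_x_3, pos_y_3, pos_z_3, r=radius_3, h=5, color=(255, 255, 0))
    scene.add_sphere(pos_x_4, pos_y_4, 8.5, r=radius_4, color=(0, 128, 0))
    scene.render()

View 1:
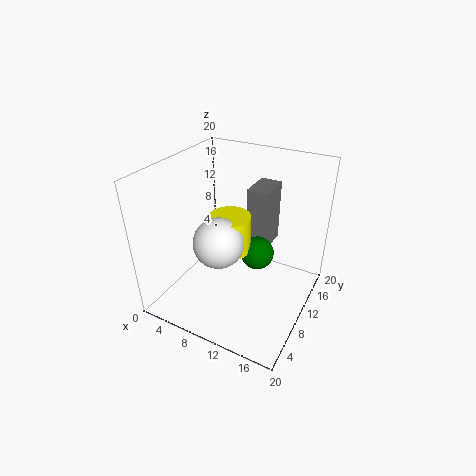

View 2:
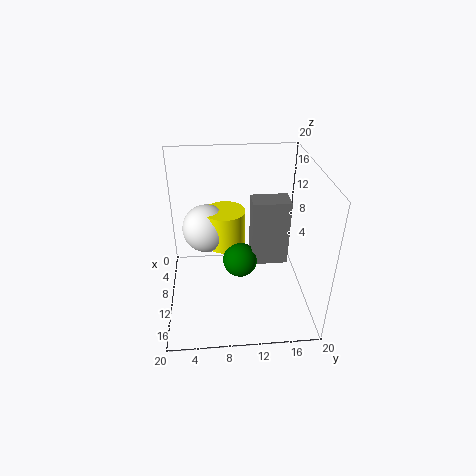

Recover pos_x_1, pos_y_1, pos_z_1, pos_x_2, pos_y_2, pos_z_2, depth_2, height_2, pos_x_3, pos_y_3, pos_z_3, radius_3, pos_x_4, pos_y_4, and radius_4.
pos_x_1 = 9.5
pos_y_1 = 5.75
pos_z_1 = 11.5
pos_x_2 = 10.5
pos_y_2 = 11.5
pos_z_2 = 8
depth_2 = 4.75
height_2 = 8.75
pos_x_3 = 9.75
pos_y_3 = 8.25
pos_z_3 = 9.25
radius_3 = 2.75
pos_x_4 = 13
pos_y_4 = 10
radius_4 = 2.25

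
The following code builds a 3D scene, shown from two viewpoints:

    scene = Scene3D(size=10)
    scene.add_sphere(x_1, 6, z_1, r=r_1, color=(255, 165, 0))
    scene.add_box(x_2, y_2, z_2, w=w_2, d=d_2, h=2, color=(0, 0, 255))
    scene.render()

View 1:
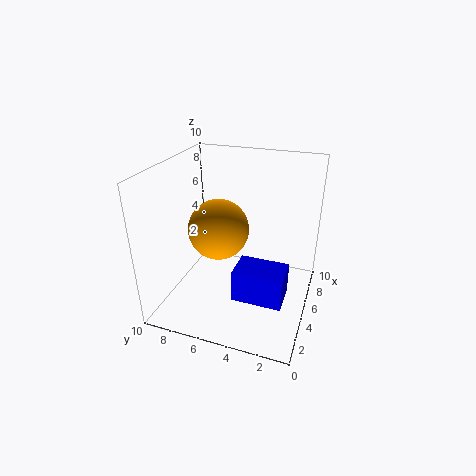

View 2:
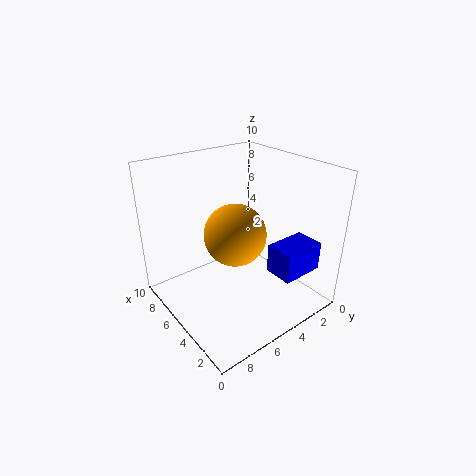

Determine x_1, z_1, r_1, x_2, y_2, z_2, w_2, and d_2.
x_1 = 4, z_1 = 6, r_1 = 2, x_2 = 1, y_2 = 1, z_2 = 3, w_2 = 2, d_2 = 3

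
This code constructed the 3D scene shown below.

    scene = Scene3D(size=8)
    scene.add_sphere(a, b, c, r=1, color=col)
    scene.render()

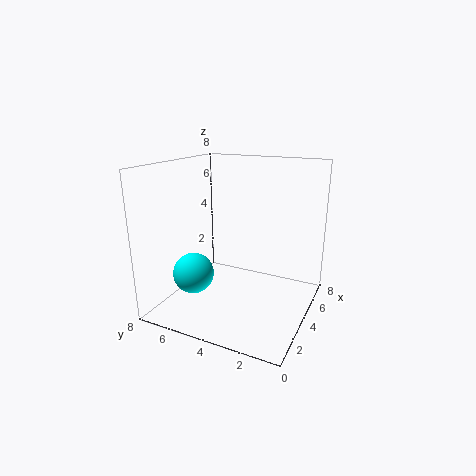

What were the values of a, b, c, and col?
a = 1
b = 5
c = 3
col = 'cyan'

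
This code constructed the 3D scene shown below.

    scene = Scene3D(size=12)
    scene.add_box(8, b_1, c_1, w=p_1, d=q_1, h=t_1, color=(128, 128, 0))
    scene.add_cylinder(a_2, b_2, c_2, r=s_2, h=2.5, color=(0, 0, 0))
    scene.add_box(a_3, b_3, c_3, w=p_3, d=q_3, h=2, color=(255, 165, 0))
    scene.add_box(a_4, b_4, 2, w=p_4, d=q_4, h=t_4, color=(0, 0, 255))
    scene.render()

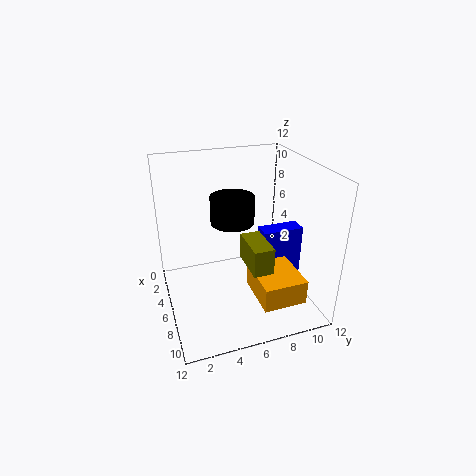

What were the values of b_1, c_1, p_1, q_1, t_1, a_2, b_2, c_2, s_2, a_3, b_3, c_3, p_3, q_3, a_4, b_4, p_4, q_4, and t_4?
b_1 = 5.5, c_1 = 5.5, p_1 = 3, q_1 = 1.5, t_1 = 2, a_2 = 3, b_2 = 6.5, c_2 = 6, s_2 = 2, a_3 = 7, b_3 = 6.5, c_3 = 2, p_3 = 4, q_3 = 3.5, a_4 = 5.5, b_4 = 8, p_4 = 1.5, q_4 = 3.5, t_4 = 4.5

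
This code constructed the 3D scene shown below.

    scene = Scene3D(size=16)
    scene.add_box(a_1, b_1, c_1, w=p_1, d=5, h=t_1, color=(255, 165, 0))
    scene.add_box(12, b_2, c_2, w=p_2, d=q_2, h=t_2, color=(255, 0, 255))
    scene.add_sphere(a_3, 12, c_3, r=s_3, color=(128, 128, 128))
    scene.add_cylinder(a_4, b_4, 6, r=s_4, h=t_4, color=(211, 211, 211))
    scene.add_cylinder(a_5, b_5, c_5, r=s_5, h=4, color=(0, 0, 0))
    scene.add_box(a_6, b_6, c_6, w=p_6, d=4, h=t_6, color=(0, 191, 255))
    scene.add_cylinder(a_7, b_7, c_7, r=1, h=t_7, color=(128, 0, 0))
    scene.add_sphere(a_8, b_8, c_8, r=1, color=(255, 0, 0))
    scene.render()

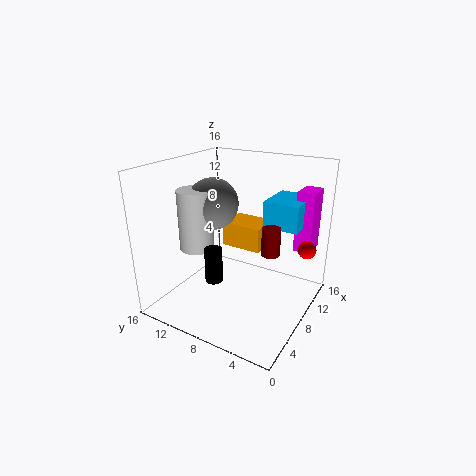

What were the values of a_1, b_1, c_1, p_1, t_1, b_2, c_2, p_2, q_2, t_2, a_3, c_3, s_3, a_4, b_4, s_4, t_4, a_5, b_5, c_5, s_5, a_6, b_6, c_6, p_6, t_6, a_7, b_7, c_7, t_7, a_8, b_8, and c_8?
a_1 = 11, b_1 = 7, c_1 = 5, p_1 = 4, t_1 = 3, b_2 = 1, c_2 = 6, p_2 = 3, q_2 = 2, t_2 = 7, a_3 = 9, c_3 = 11, s_3 = 3, a_4 = 7, b_4 = 13, s_4 = 2, t_4 = 7, a_5 = 6, b_5 = 10, c_5 = 3, s_5 = 1, a_6 = 10, b_6 = 2, c_6 = 9, p_6 = 5, t_6 = 3, a_7 = 8, b_7 = 4, c_7 = 7, t_7 = 3, a_8 = 11, b_8 = 1, c_8 = 7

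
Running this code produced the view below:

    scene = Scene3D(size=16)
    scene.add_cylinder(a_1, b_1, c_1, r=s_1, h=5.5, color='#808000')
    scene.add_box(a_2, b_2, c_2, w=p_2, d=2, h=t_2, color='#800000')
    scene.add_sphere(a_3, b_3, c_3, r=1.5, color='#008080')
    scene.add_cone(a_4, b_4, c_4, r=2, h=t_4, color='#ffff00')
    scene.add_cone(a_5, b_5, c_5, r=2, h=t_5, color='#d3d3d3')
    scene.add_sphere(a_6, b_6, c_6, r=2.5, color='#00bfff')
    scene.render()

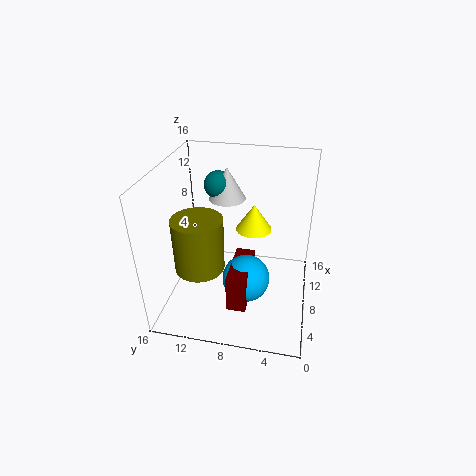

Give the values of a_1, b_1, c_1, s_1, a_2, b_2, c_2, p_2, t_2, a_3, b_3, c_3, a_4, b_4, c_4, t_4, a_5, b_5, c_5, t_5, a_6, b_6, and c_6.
a_1 = 3.5, b_1 = 11, c_1 = 7, s_1 = 2.5, a_2 = 2, b_2 = 6, c_2 = 3, p_2 = 5.5, t_2 = 4, a_3 = 9.5, b_3 = 10.5, c_3 = 13.5, a_4 = 9.5, b_4 = 6.5, c_4 = 8.5, t_4 = 3, a_5 = 9.5, b_5 = 9.5, c_5 = 12, t_5 = 3.5, a_6 = 5, b_6 = 6.5, c_6 = 5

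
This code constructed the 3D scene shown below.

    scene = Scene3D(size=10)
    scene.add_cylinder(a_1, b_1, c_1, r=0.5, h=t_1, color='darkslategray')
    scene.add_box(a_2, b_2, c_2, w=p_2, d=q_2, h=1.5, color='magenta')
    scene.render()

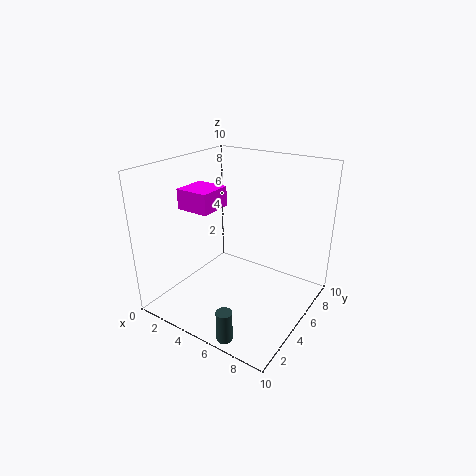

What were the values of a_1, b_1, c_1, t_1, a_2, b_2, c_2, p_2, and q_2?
a_1 = 7; b_1 = 0.5; c_1 = 0.5; t_1 = 2; a_2 = 0.5; b_2 = 4; c_2 = 6.5; p_2 = 2.5; q_2 = 2.5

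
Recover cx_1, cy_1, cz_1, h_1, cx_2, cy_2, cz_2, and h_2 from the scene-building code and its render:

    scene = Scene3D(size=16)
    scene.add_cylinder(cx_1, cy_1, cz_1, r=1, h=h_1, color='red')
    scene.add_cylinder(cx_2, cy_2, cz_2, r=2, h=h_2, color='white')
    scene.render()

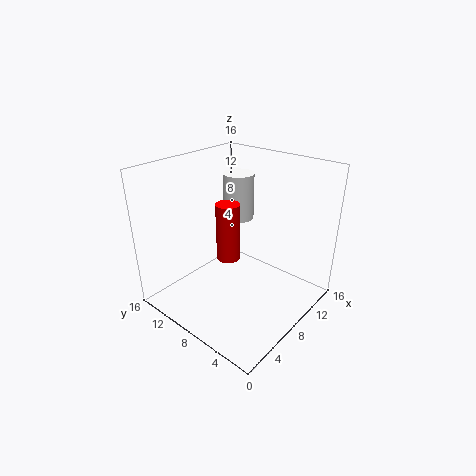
cx_1 = 2
cy_1 = 4
cz_1 = 10
h_1 = 5
cx_2 = 14
cy_2 = 13
cz_2 = 7
h_2 = 6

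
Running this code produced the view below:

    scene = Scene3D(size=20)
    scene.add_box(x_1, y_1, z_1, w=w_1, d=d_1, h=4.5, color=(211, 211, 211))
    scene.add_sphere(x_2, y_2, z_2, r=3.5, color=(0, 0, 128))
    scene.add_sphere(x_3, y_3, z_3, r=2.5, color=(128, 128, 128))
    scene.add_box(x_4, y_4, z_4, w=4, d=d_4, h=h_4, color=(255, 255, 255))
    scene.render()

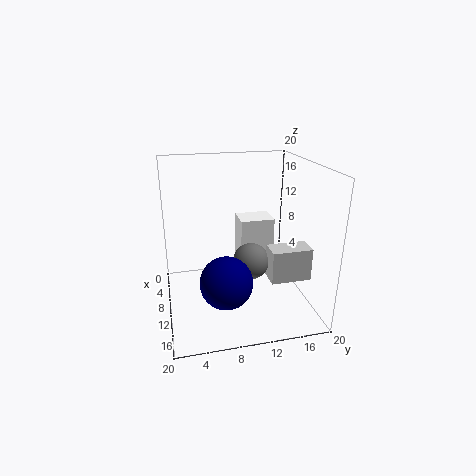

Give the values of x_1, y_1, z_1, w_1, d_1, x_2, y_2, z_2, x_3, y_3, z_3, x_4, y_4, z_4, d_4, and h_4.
x_1 = 12, y_1 = 13.5, z_1 = 5, w_1 = 3, d_1 = 5.5, x_2 = 14, y_2 = 7.5, z_2 = 5.5, x_3 = 11.5, y_3 = 11.5, z_3 = 7, x_4 = 4, y_4 = 11, z_4 = 3, d_4 = 5, h_4 = 8.5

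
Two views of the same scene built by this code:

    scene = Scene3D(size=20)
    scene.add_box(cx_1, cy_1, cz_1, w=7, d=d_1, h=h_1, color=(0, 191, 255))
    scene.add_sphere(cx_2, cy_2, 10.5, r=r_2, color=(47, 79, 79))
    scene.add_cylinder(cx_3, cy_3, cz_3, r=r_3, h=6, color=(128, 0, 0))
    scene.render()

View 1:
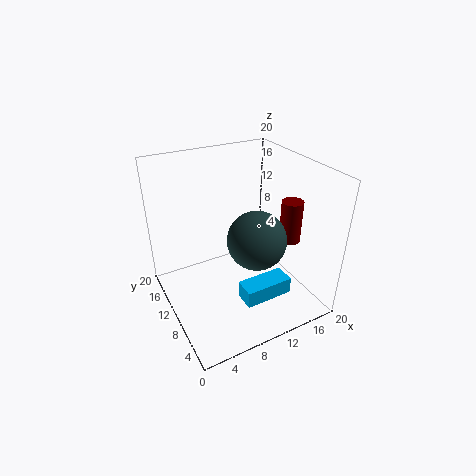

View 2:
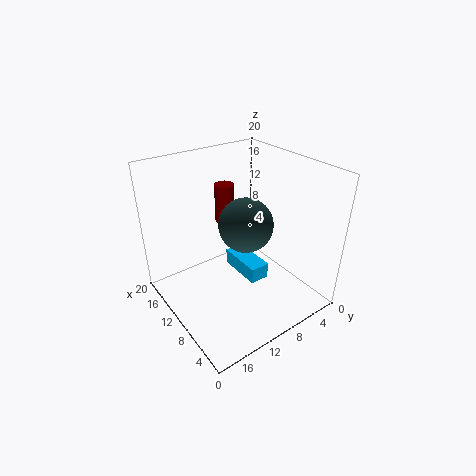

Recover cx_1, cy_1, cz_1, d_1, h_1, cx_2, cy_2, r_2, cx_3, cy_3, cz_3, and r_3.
cx_1 = 9, cy_1 = 5, cz_1 = 1.5, d_1 = 3, h_1 = 2.5, cx_2 = 11.5, cy_2 = 7.5, r_2 = 4, cx_3 = 17, cy_3 = 7.5, cz_3 = 9, r_3 = 1.5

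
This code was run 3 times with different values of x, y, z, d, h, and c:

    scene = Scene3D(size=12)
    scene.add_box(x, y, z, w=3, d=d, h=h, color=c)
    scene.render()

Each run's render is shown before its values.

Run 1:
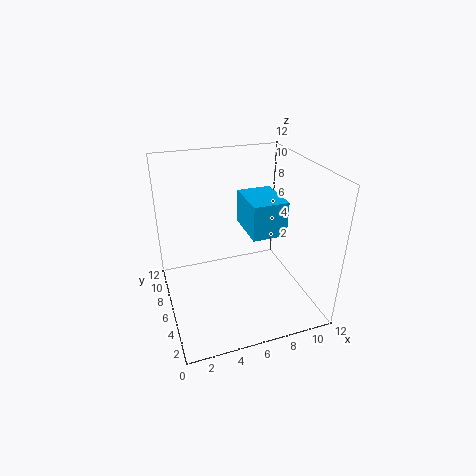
x = 7, y = 5, z = 6, d = 4, h = 3, c = 'deepskyblue'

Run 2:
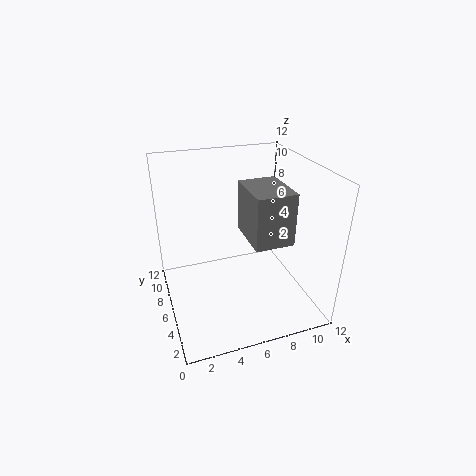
x = 6, y = 2, z = 7, d = 4, h = 4, c = 'gray'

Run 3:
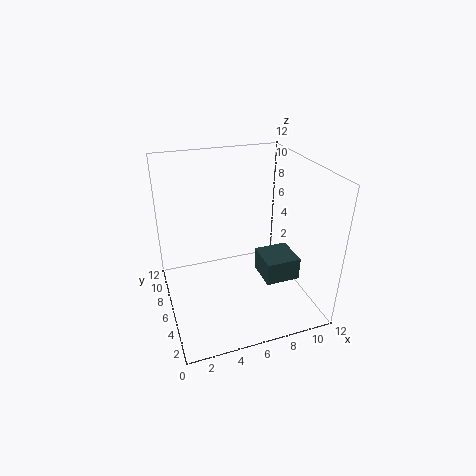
x = 8, y = 4, z = 2, d = 3, h = 2, c = 'darkslategray'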